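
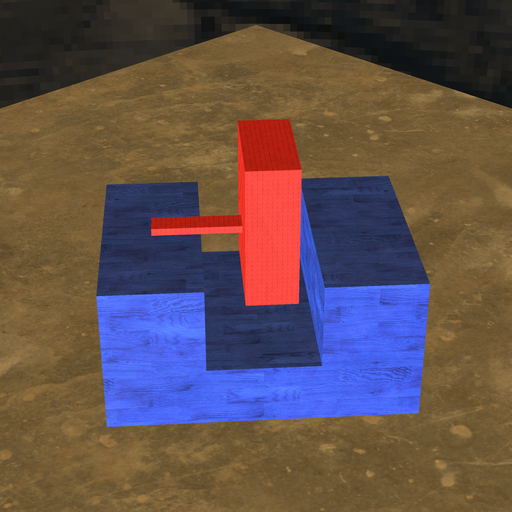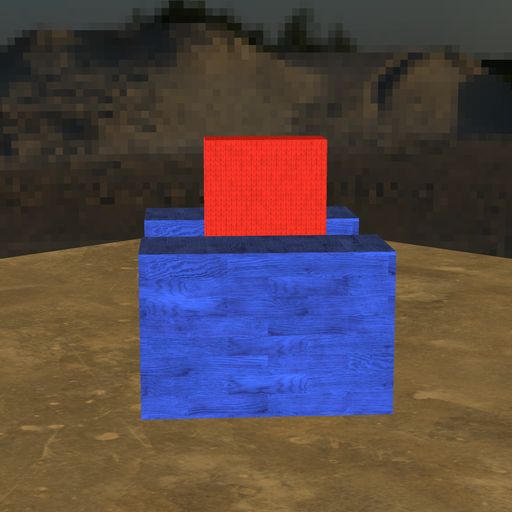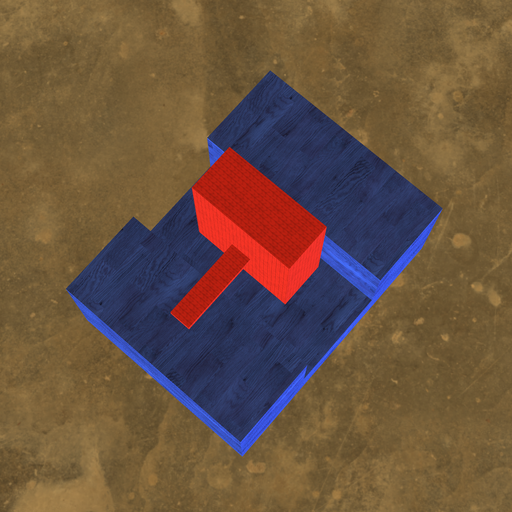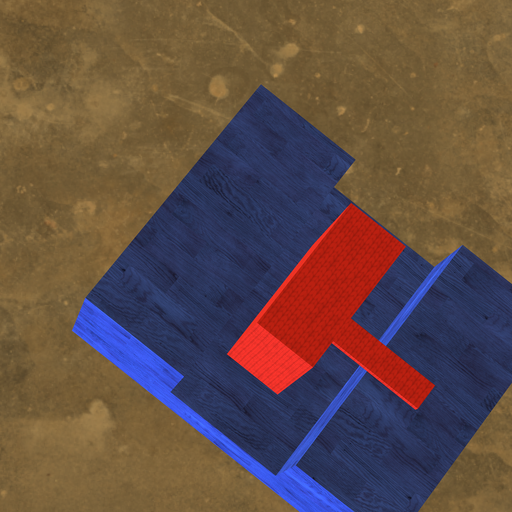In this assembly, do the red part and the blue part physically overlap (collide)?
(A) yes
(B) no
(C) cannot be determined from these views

(B) no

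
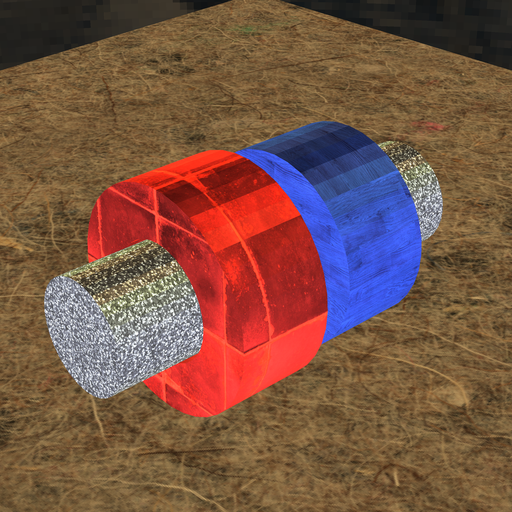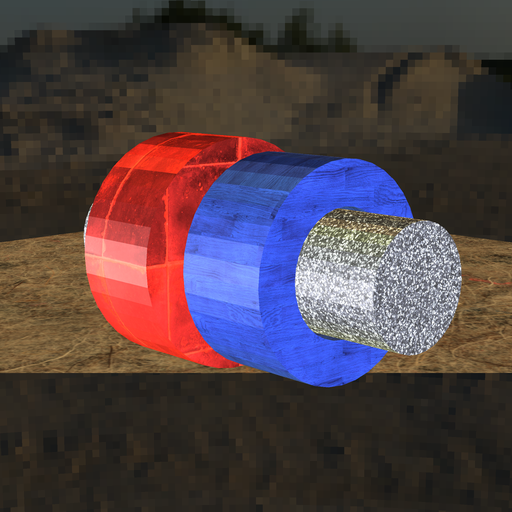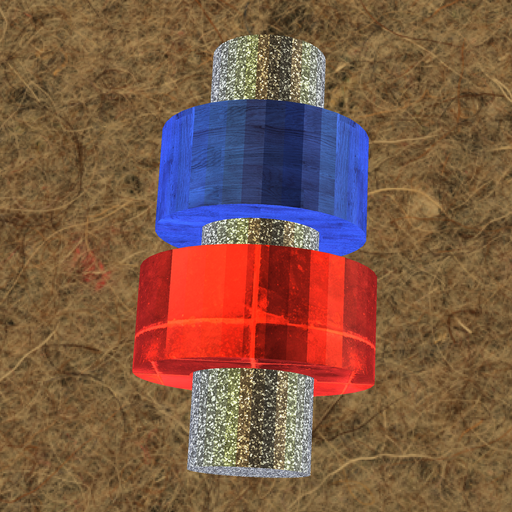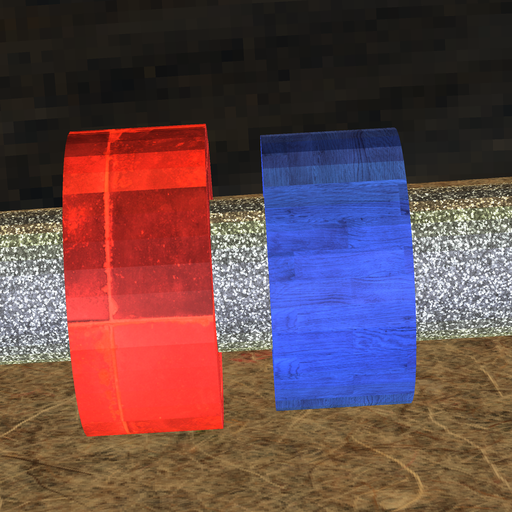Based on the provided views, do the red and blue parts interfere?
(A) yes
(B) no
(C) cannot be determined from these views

(B) no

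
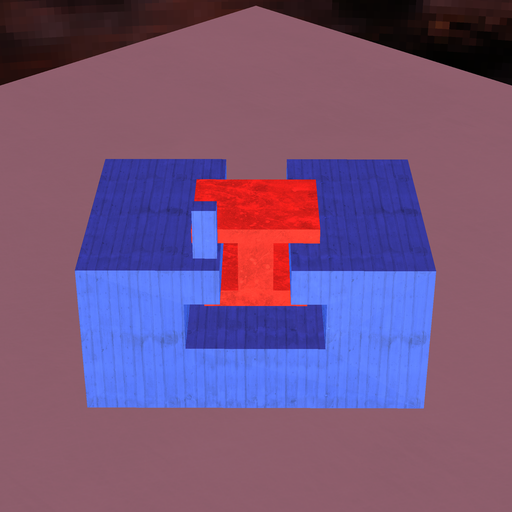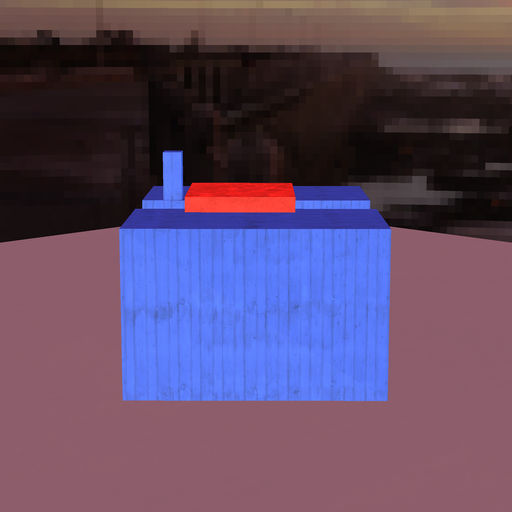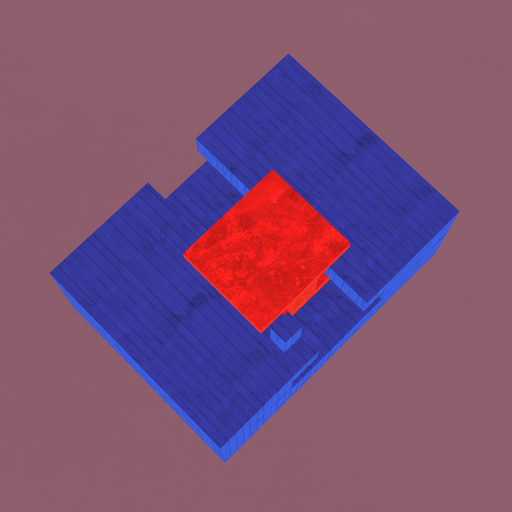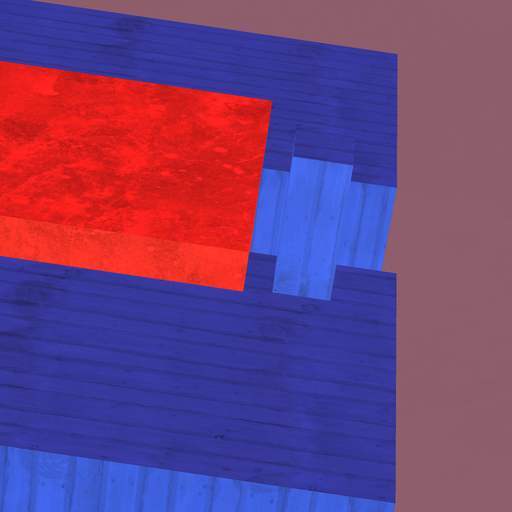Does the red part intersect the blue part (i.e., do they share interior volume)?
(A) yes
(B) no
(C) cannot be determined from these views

(B) no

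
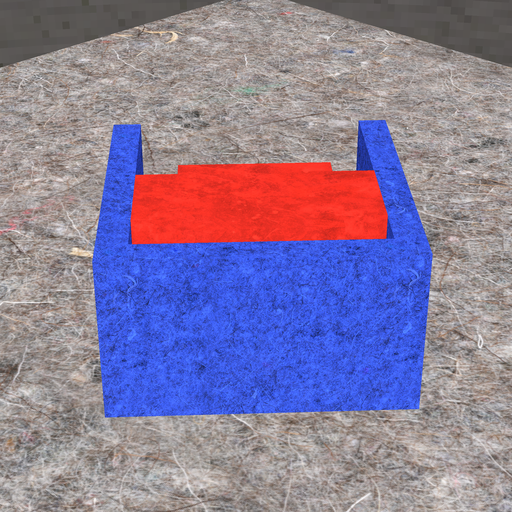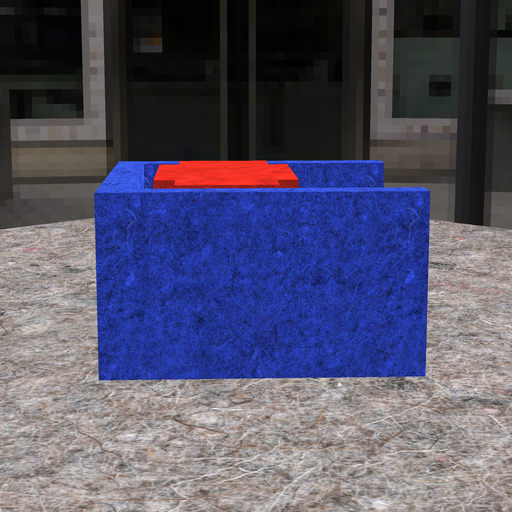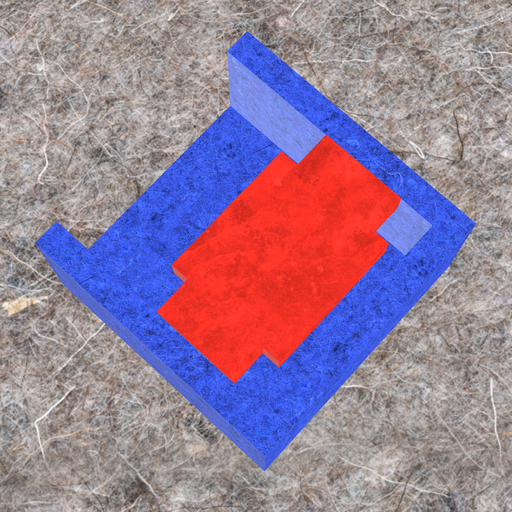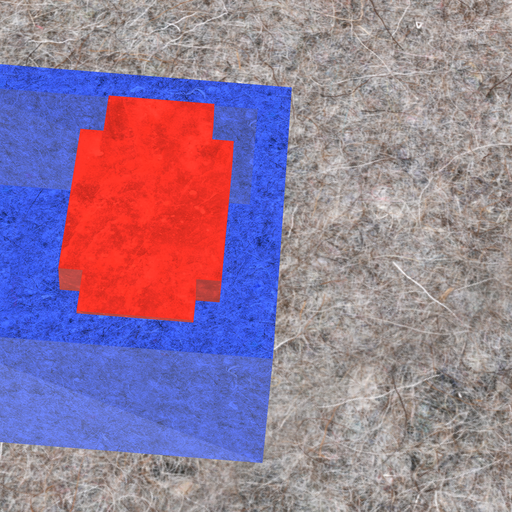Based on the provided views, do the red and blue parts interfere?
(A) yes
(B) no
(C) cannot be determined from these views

(B) no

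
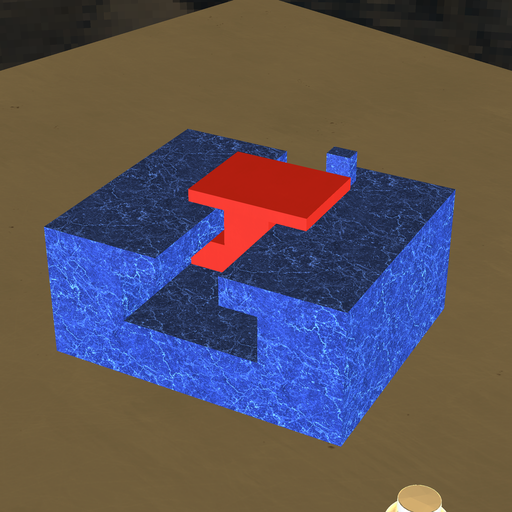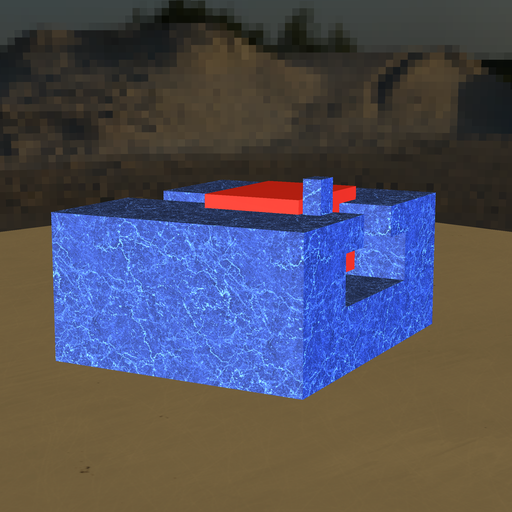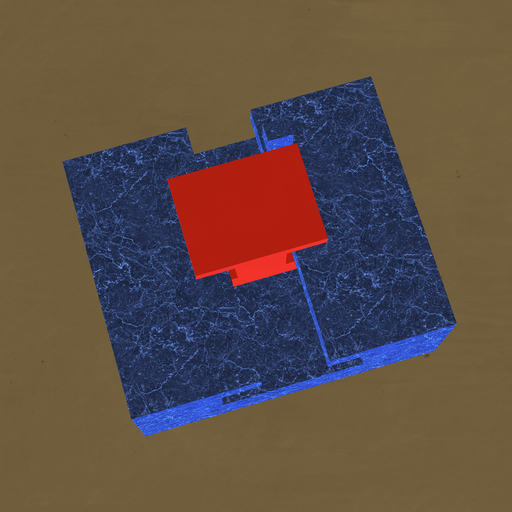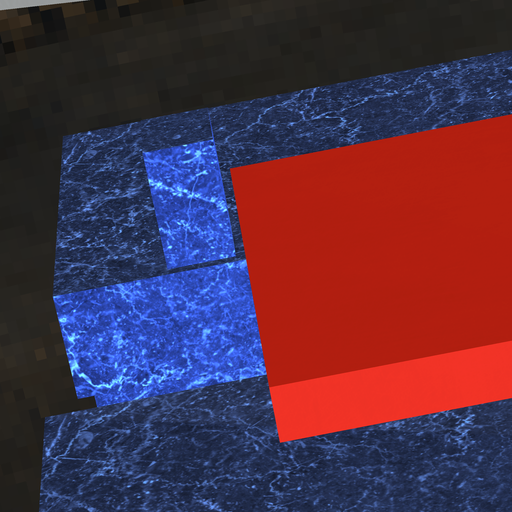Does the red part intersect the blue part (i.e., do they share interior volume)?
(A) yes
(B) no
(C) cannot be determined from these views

(B) no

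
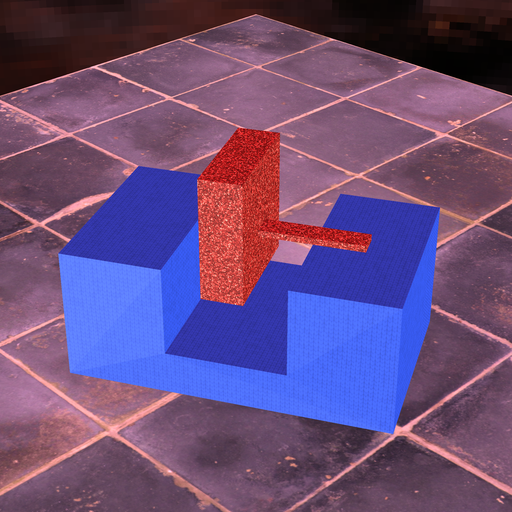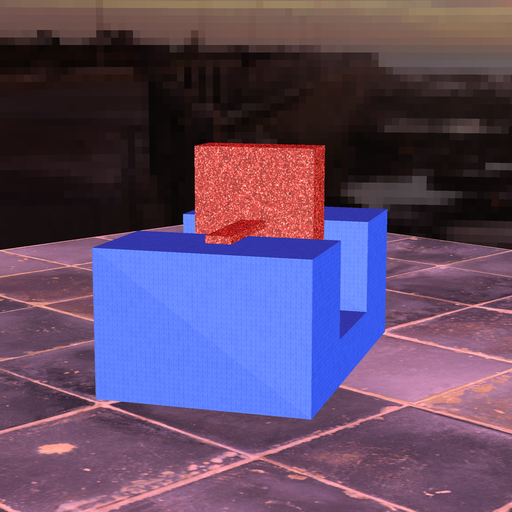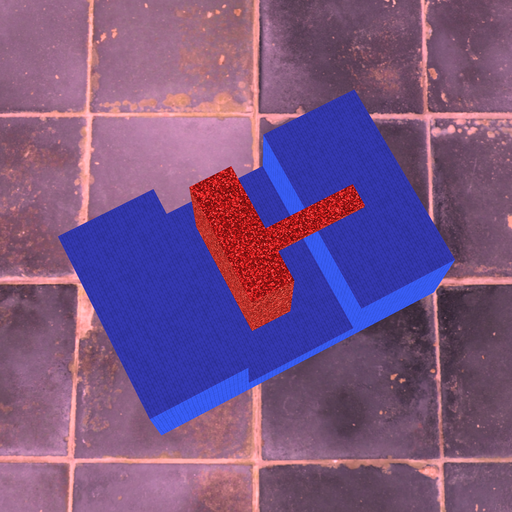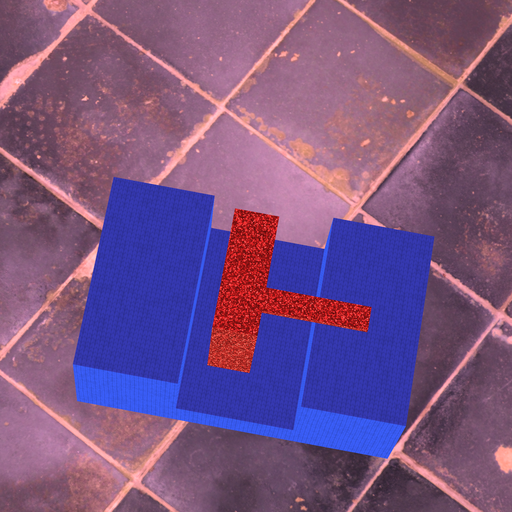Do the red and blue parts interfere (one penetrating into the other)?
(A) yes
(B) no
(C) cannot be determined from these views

(B) no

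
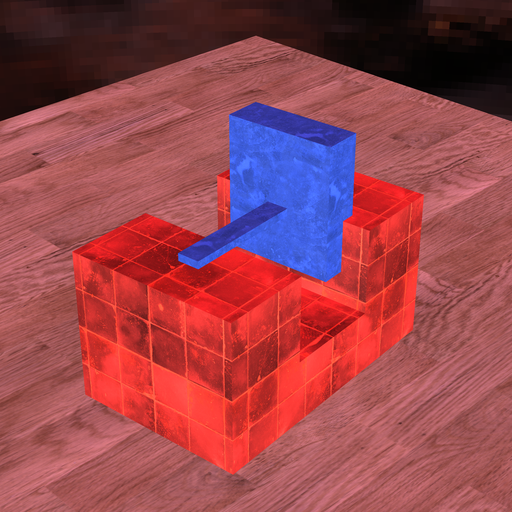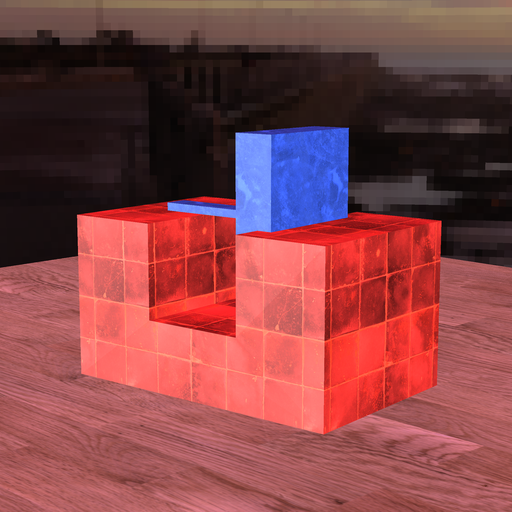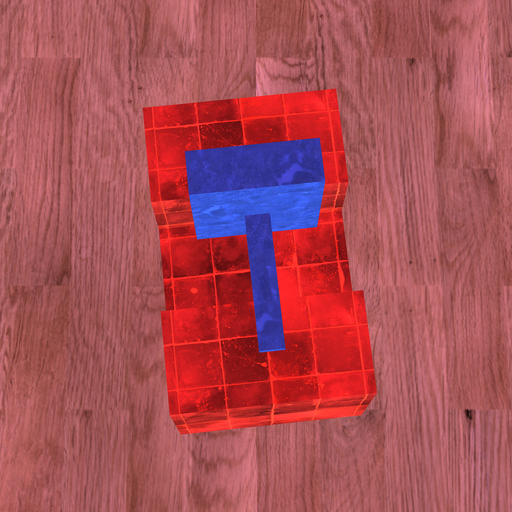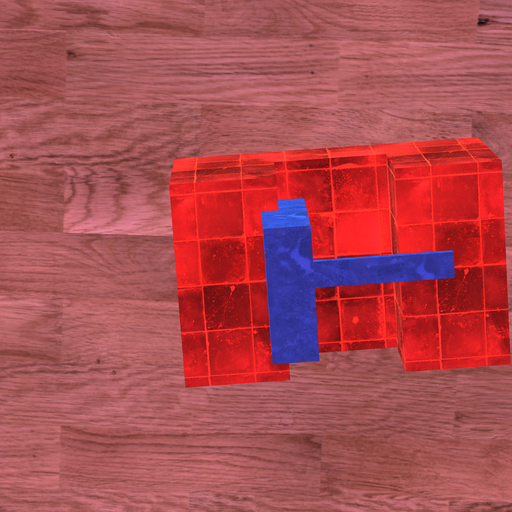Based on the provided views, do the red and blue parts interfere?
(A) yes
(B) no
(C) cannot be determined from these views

(A) yes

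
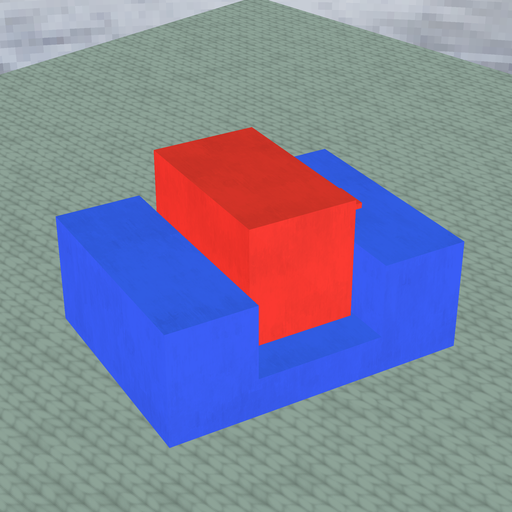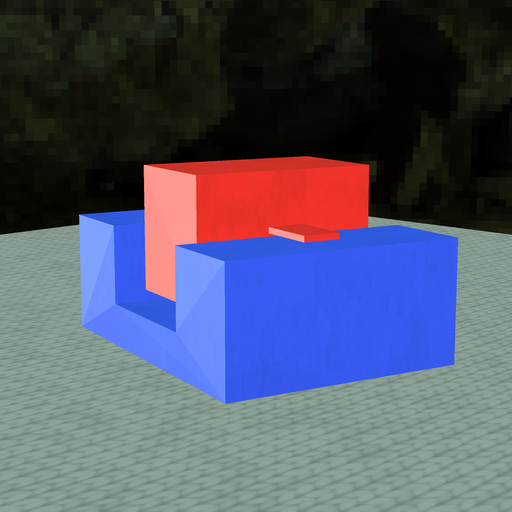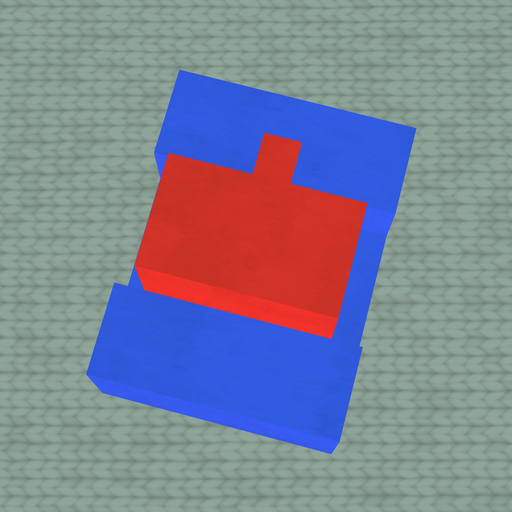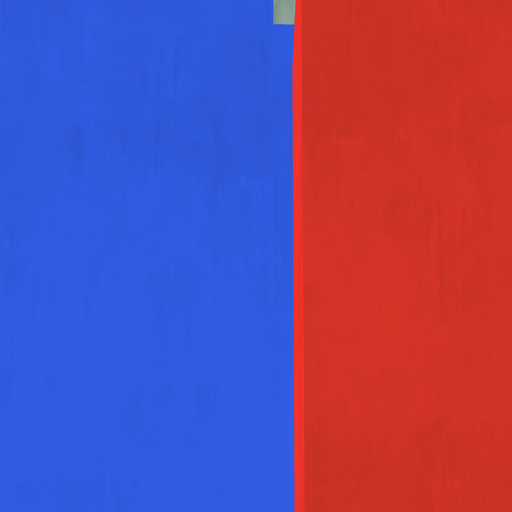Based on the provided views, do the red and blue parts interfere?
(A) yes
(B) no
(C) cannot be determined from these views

(B) no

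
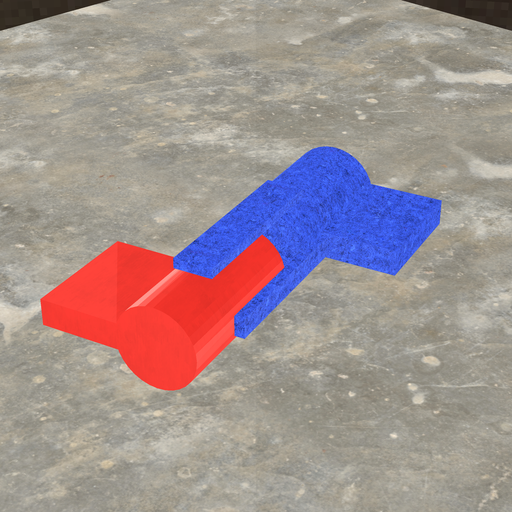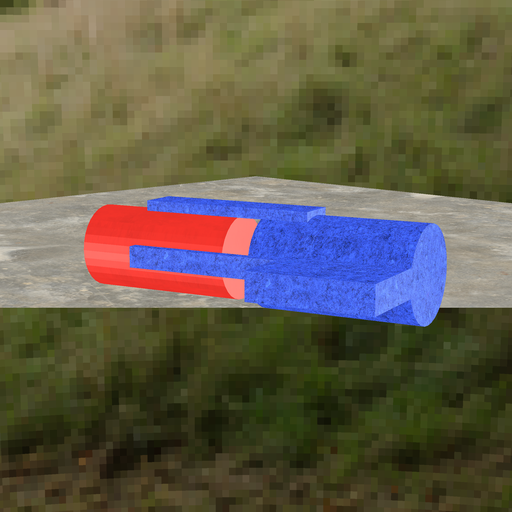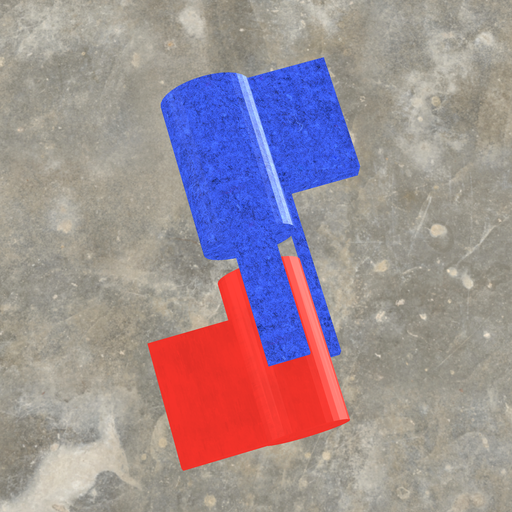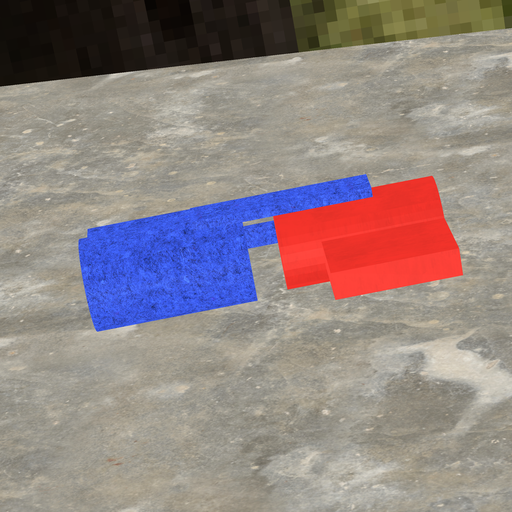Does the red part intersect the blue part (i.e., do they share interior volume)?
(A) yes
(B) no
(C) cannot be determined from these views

(B) no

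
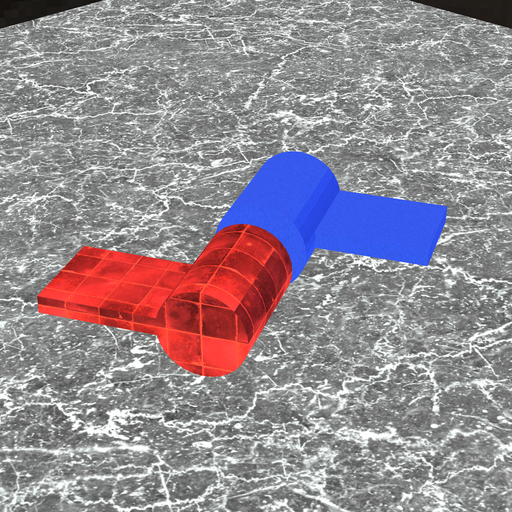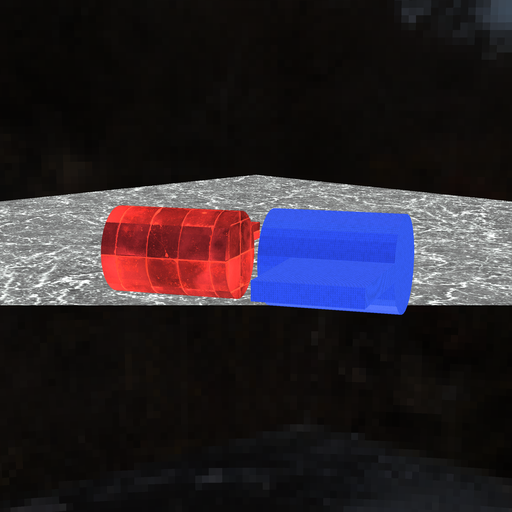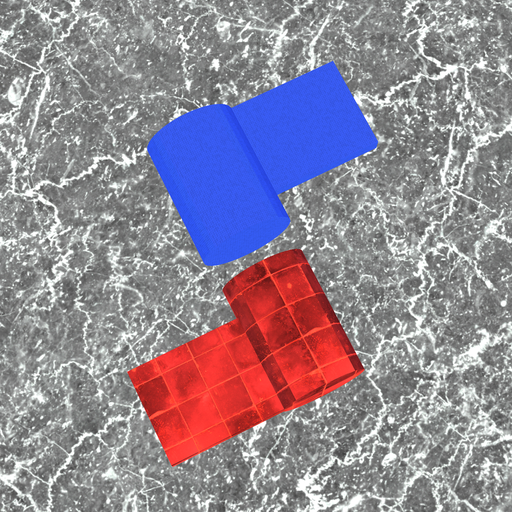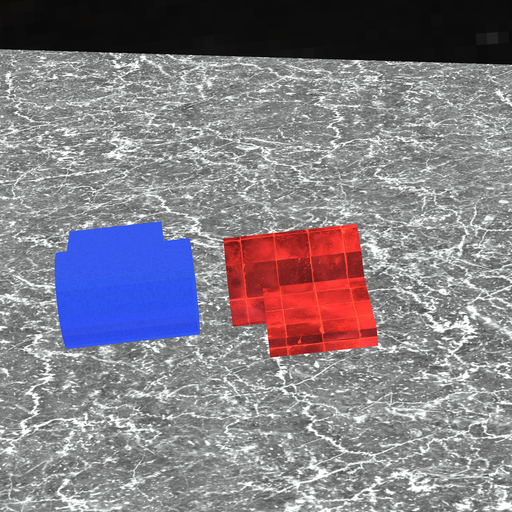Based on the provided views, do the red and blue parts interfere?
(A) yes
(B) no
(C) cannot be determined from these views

(B) no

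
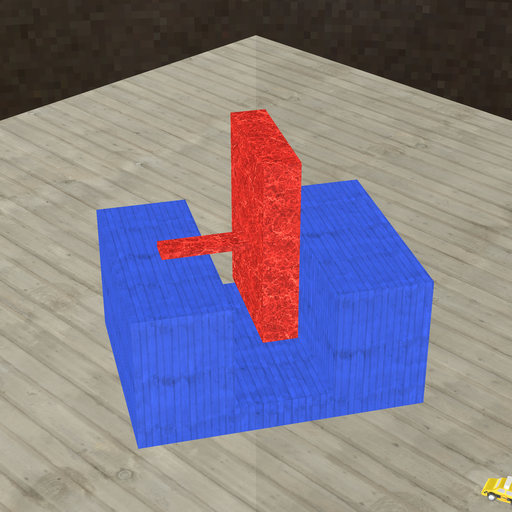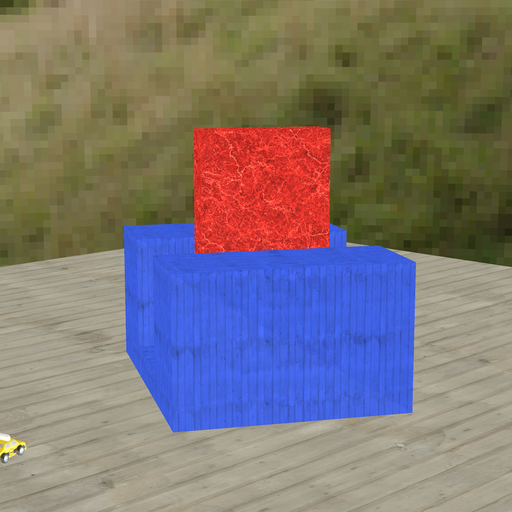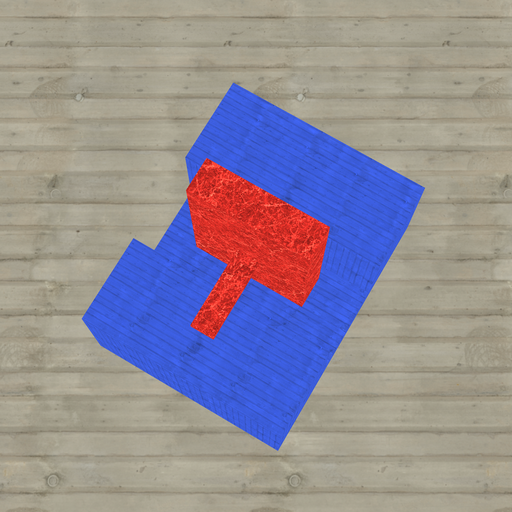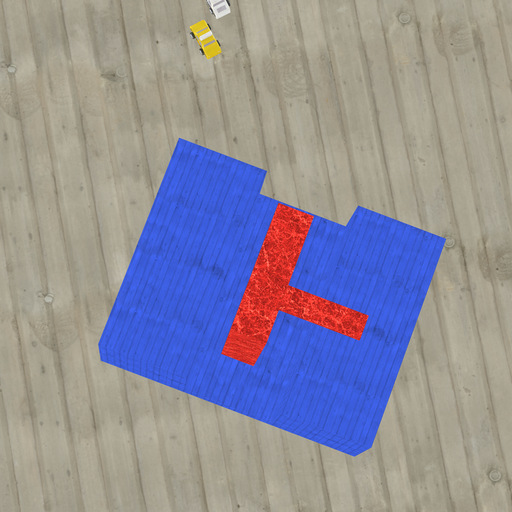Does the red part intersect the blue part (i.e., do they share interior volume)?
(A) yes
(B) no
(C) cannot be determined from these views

(B) no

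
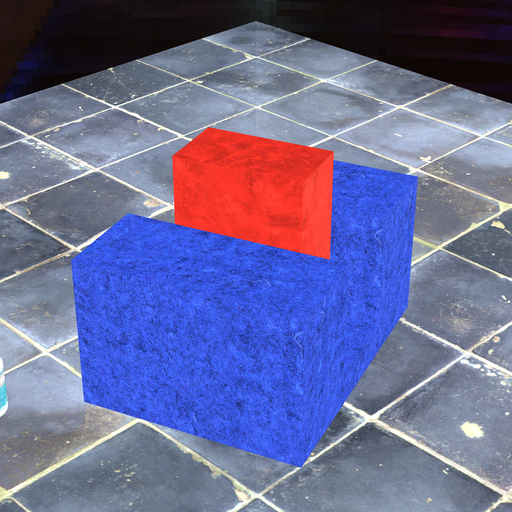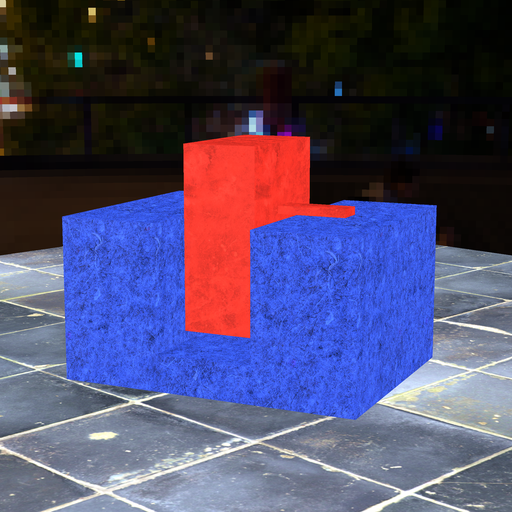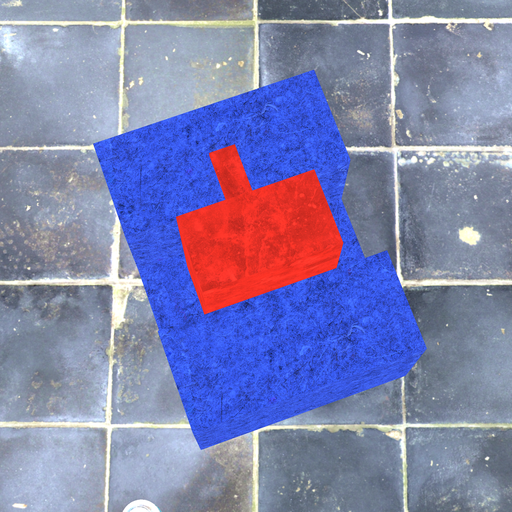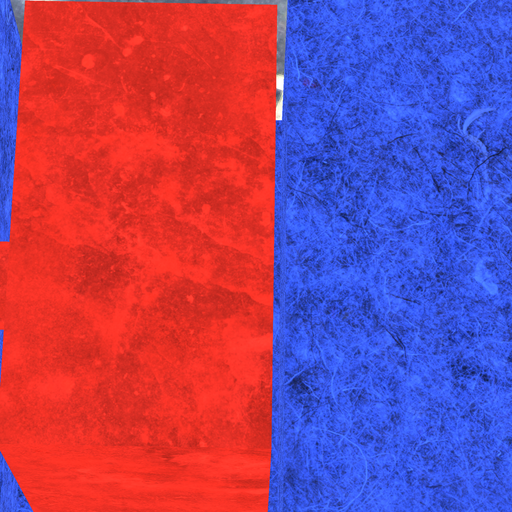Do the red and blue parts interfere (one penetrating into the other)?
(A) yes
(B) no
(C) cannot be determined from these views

(B) no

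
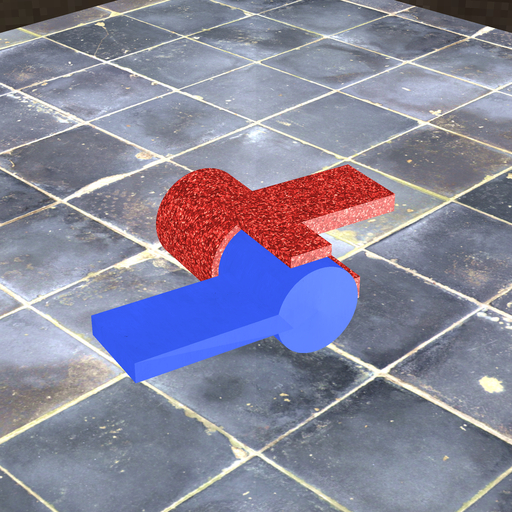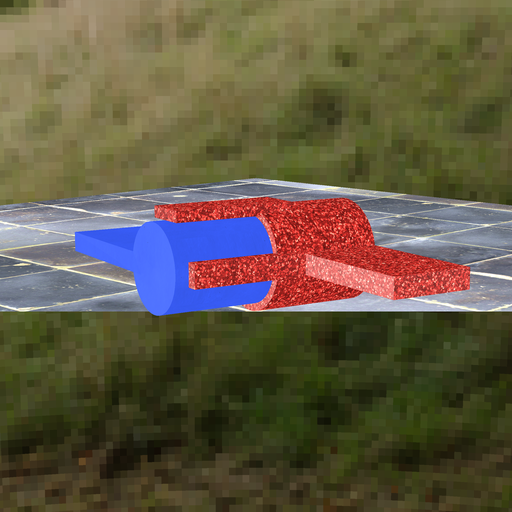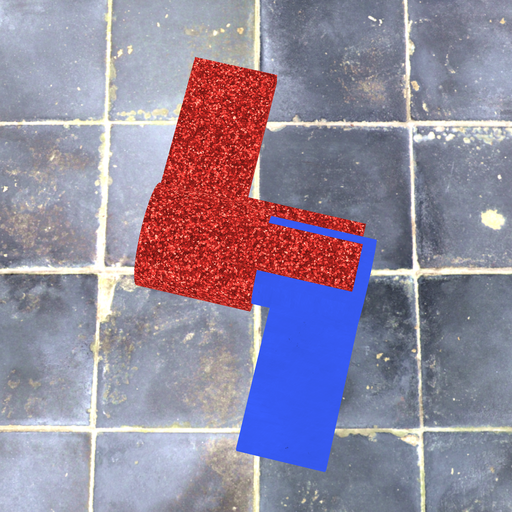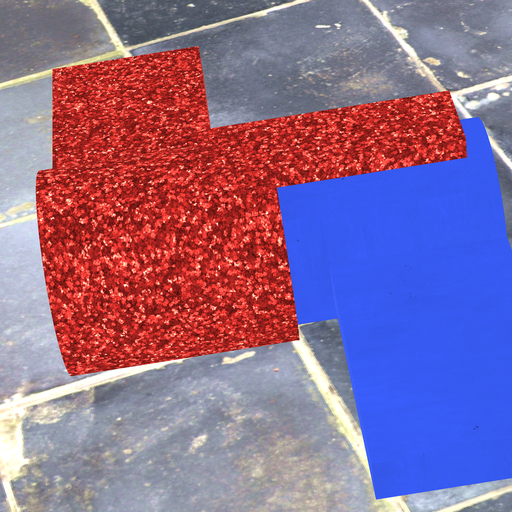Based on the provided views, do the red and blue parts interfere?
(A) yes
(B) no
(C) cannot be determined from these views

(A) yes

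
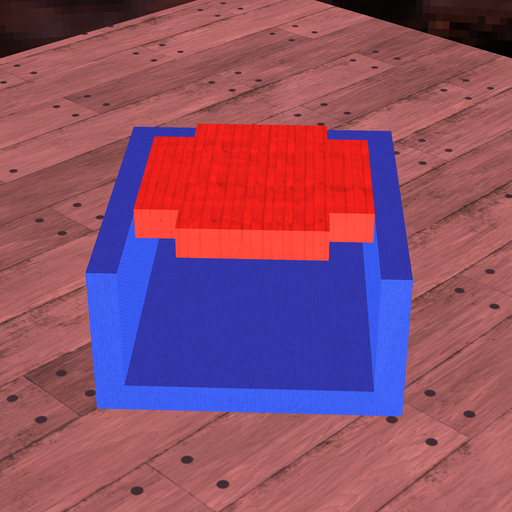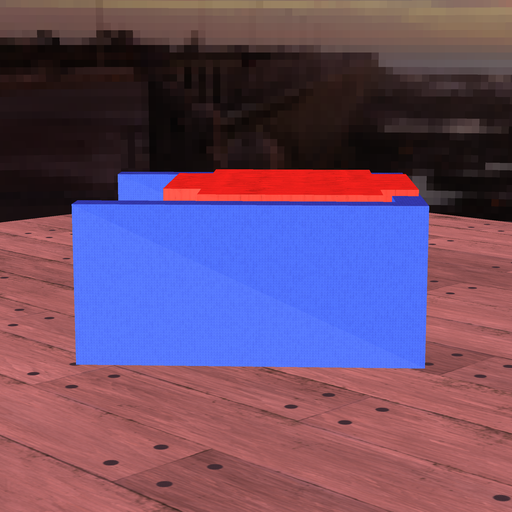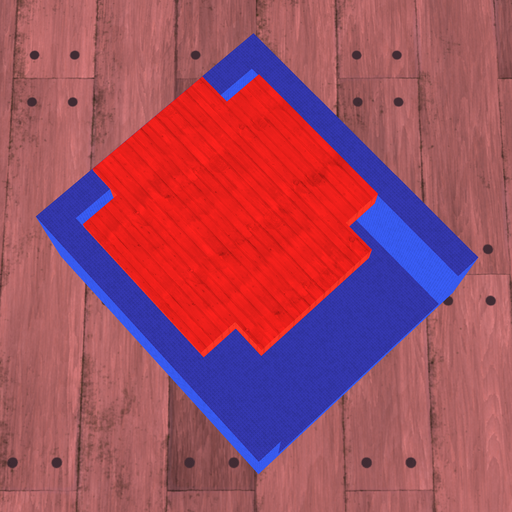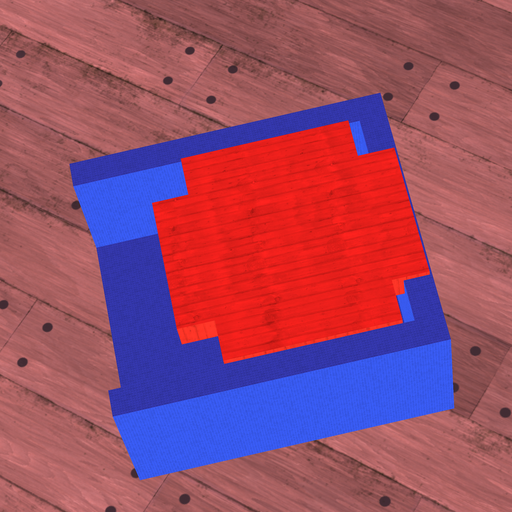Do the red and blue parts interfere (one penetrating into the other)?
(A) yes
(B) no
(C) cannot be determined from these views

(A) yes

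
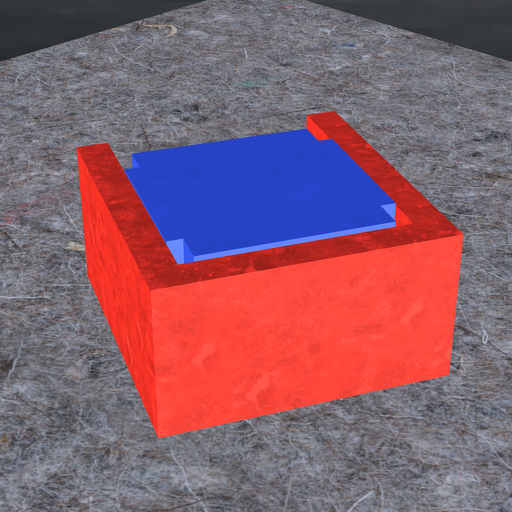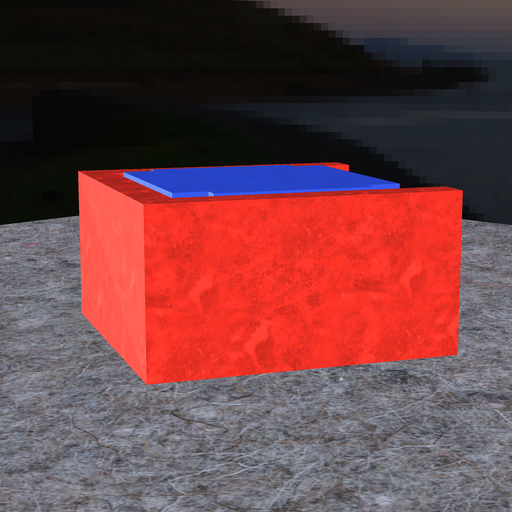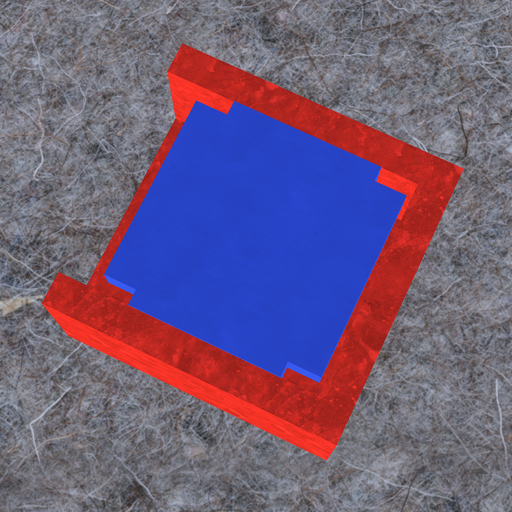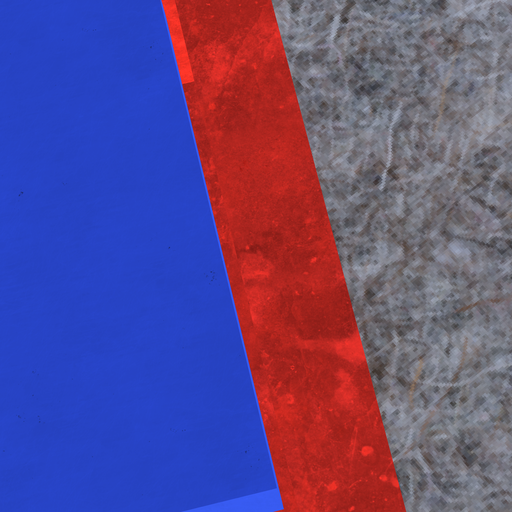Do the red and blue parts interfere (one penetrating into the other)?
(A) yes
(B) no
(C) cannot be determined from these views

(B) no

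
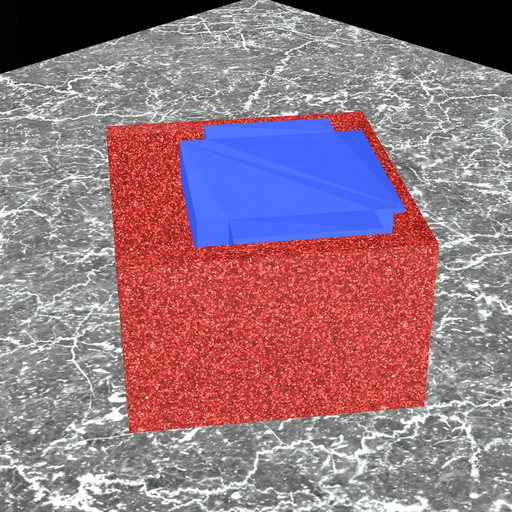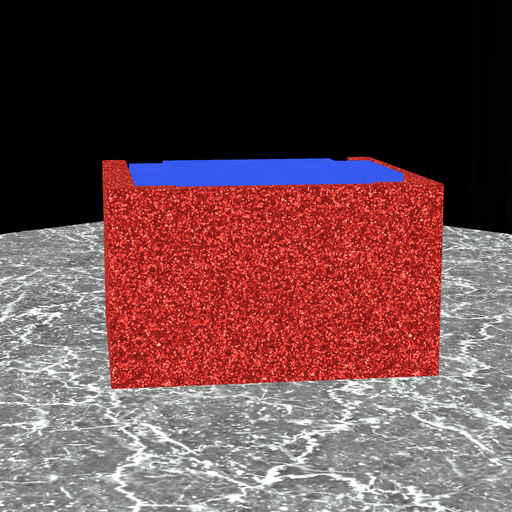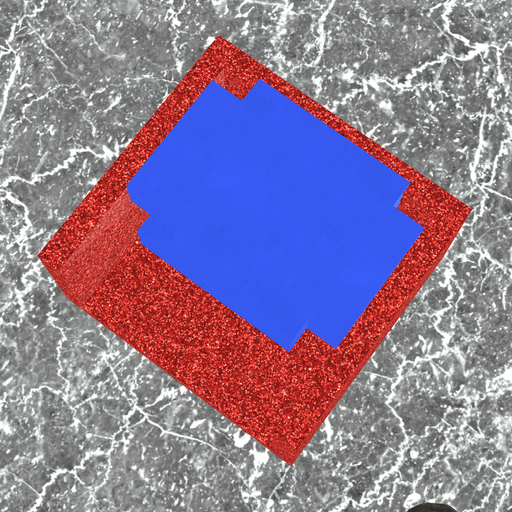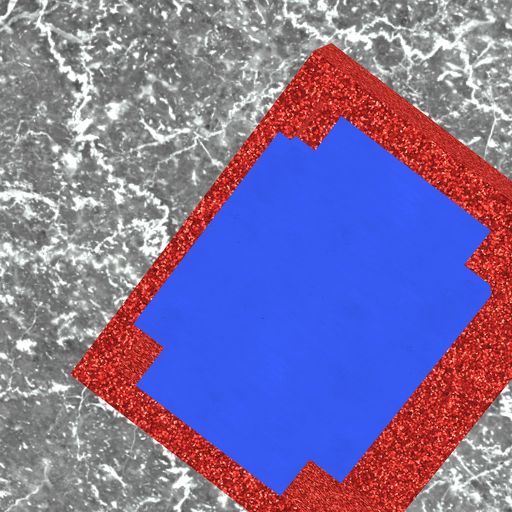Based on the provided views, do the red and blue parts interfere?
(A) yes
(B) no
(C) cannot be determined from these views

(A) yes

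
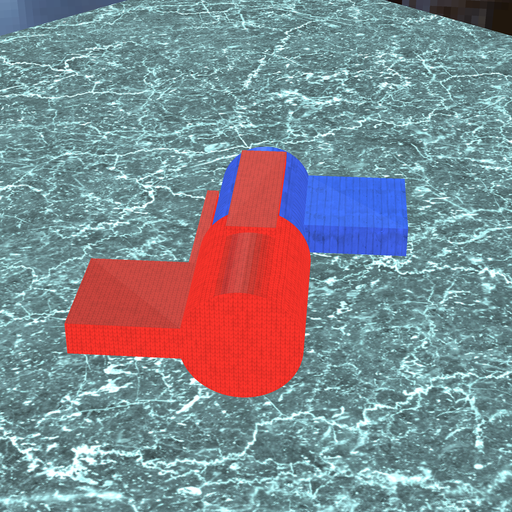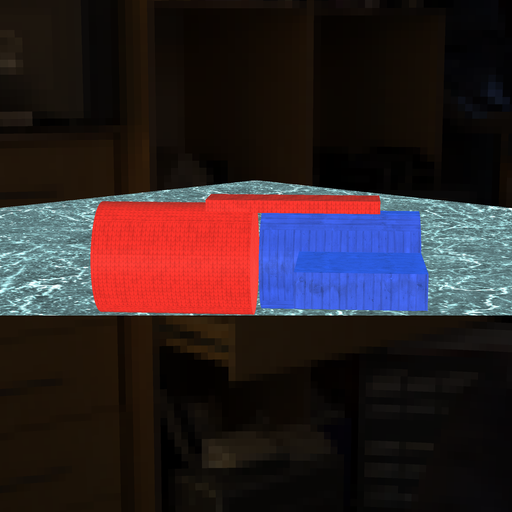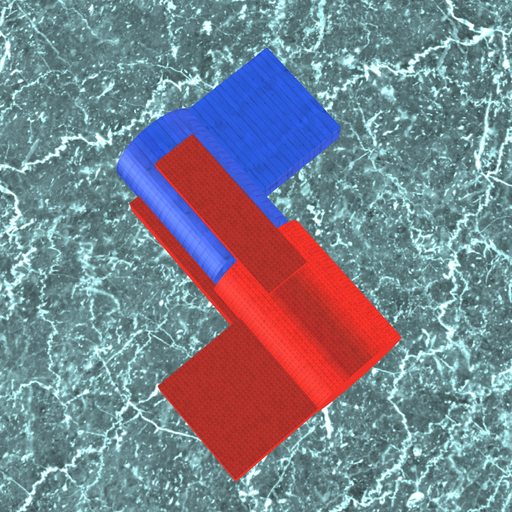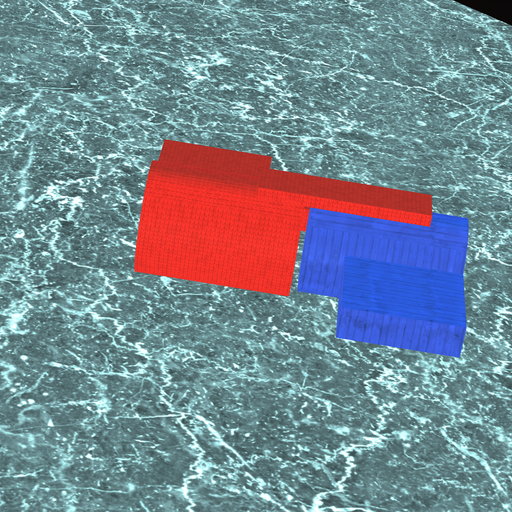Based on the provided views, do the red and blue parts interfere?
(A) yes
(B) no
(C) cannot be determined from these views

(B) no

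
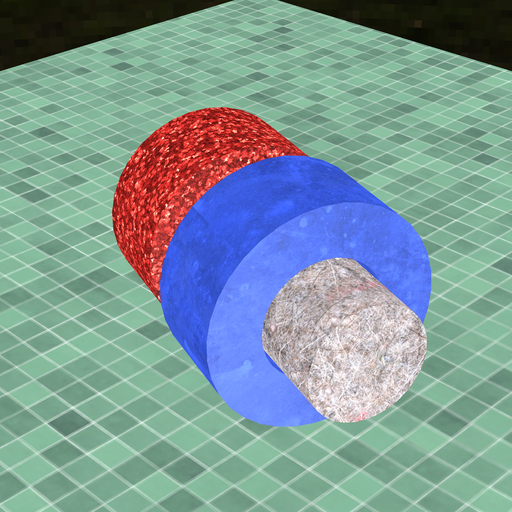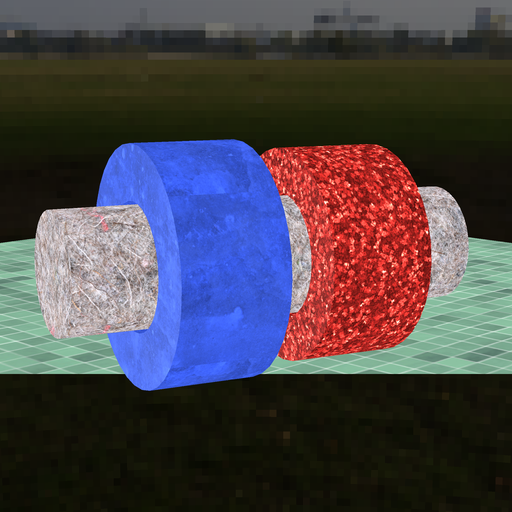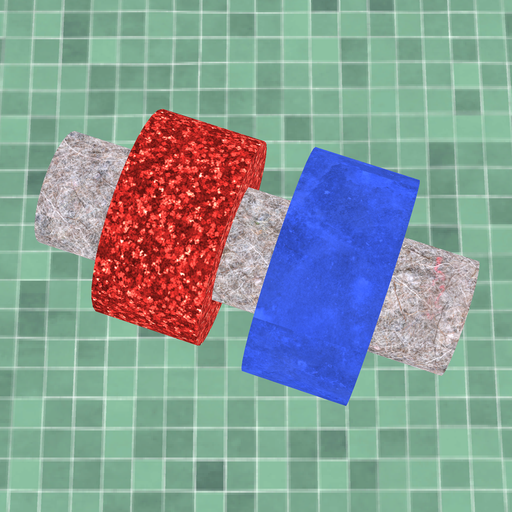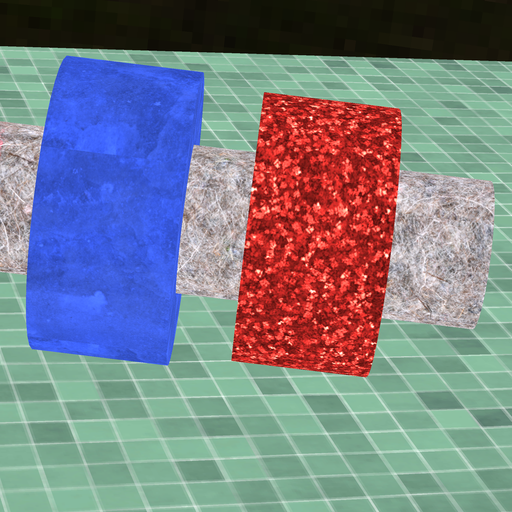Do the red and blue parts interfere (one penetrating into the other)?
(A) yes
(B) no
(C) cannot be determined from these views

(B) no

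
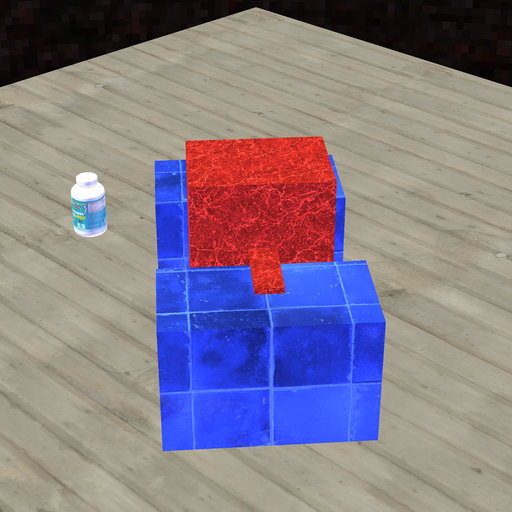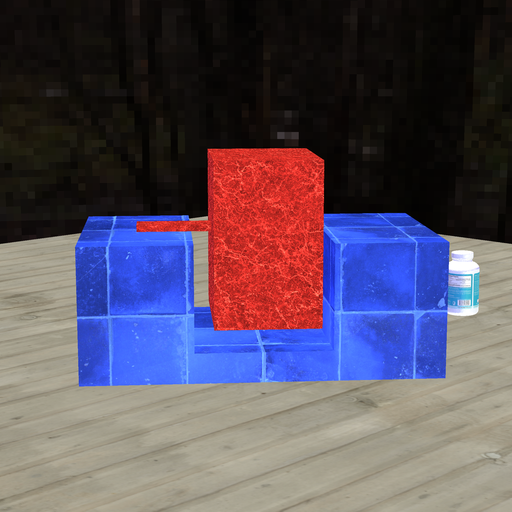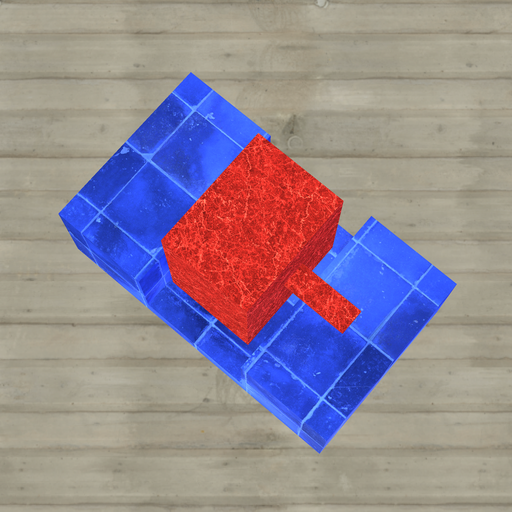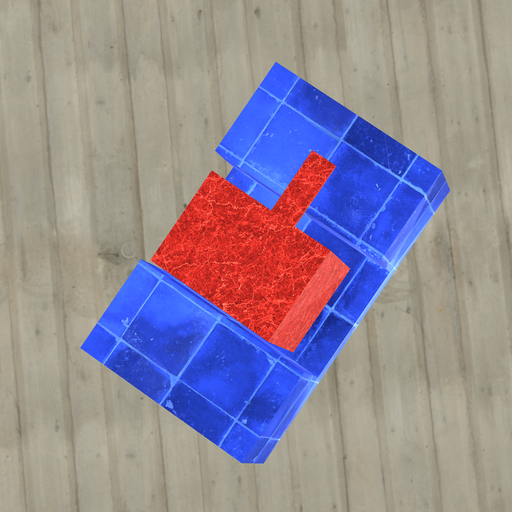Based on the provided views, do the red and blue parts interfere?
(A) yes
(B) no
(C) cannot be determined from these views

(B) no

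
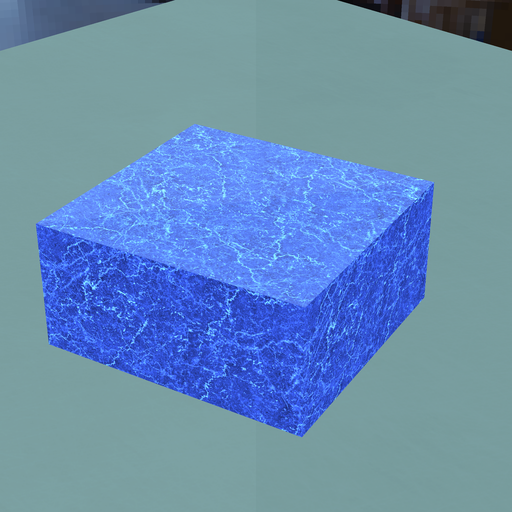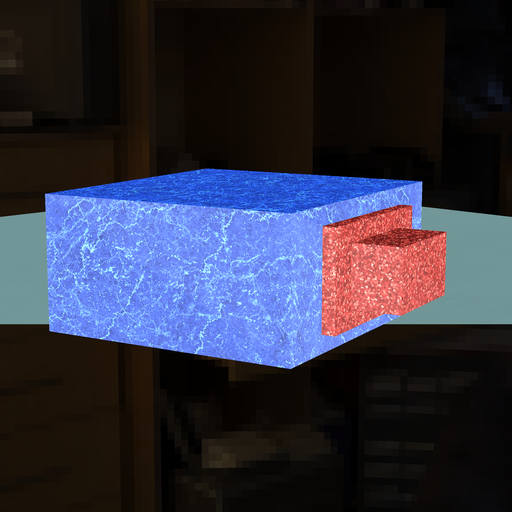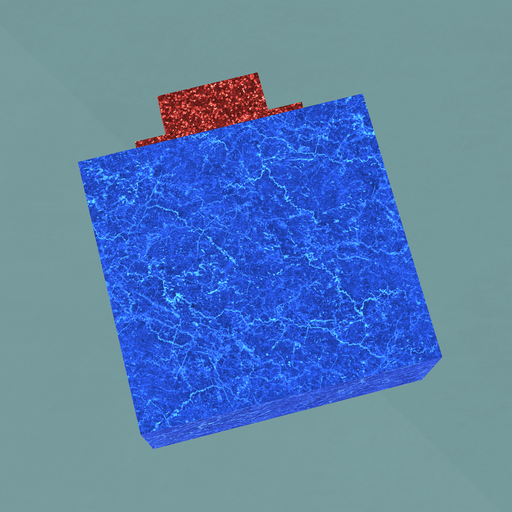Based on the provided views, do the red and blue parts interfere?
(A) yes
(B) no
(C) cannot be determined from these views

(C) cannot be determined from these views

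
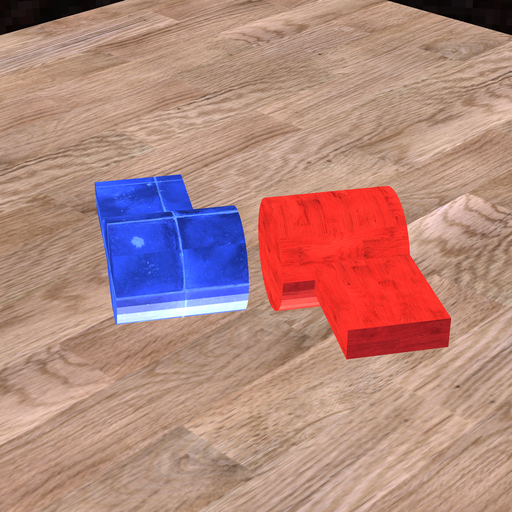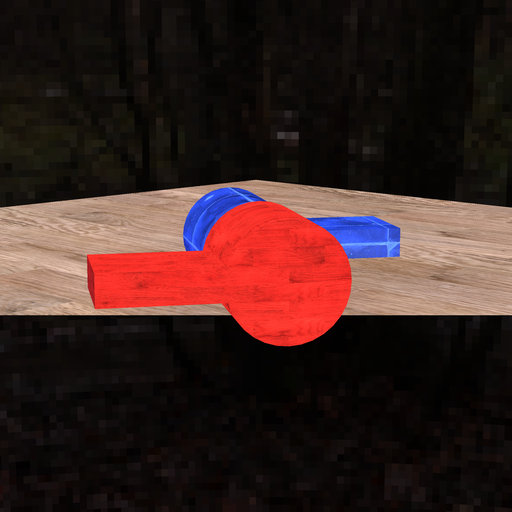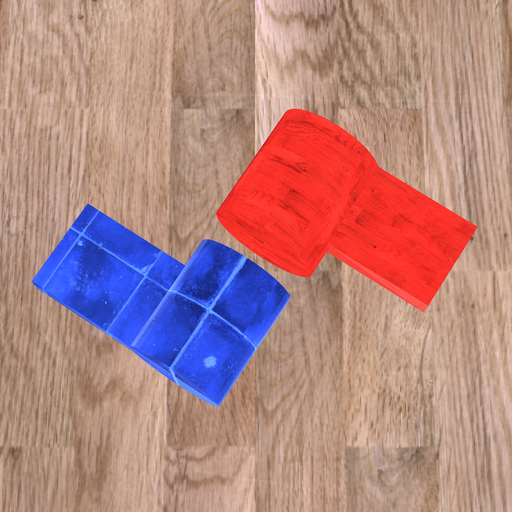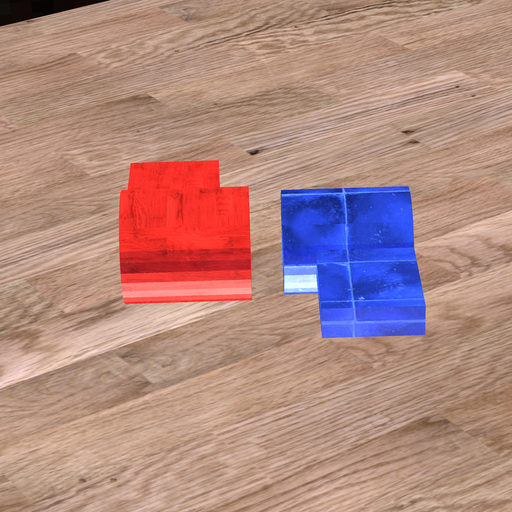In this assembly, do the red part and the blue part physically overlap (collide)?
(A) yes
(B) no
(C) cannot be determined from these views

(B) no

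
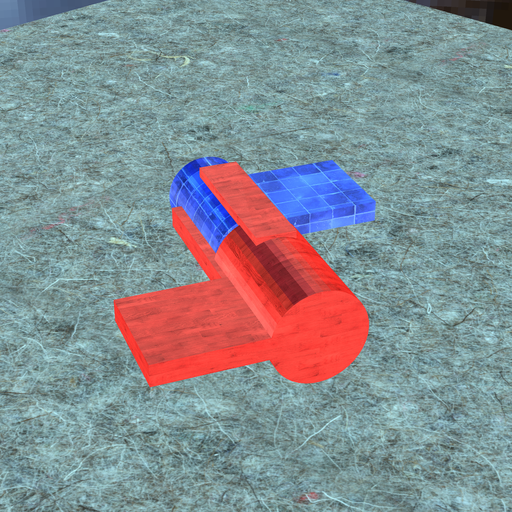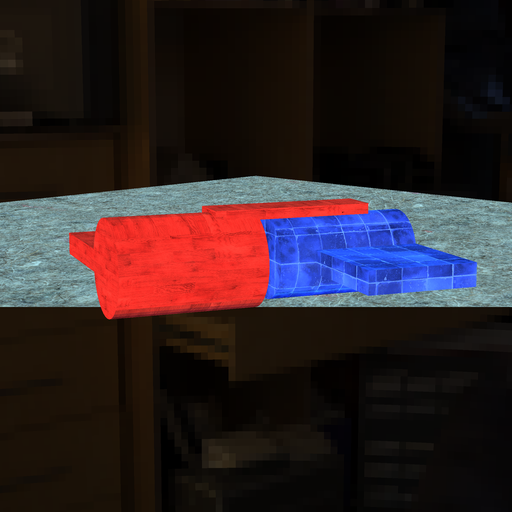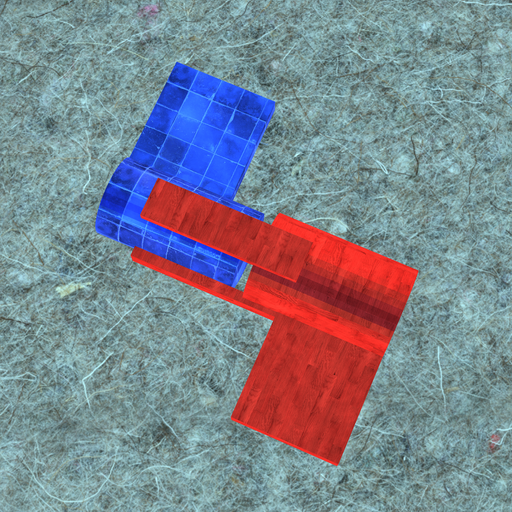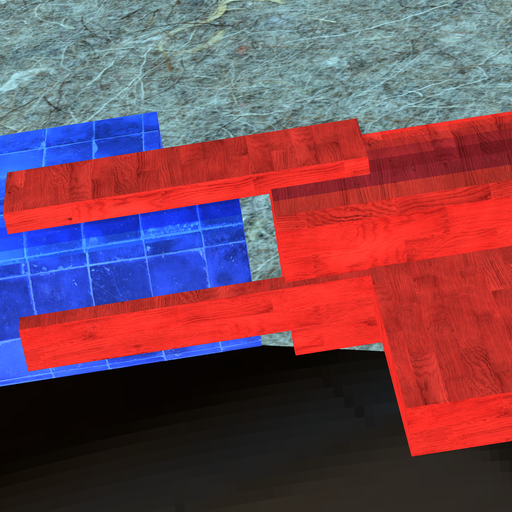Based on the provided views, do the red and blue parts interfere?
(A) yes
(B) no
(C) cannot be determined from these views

(B) no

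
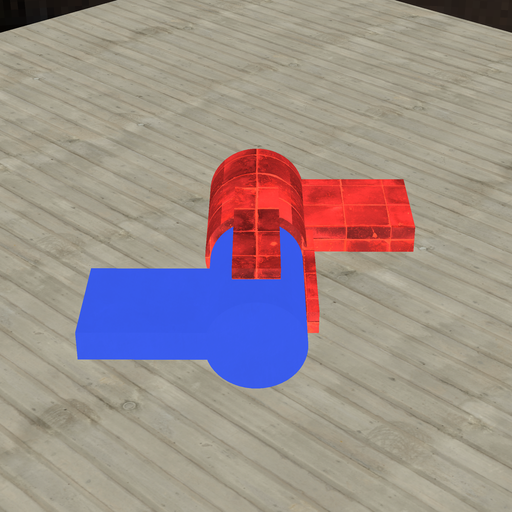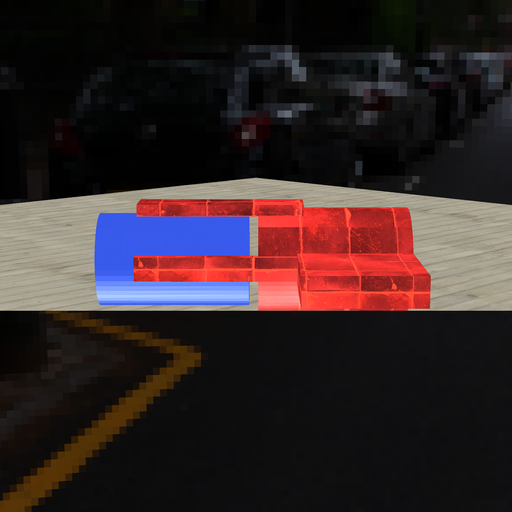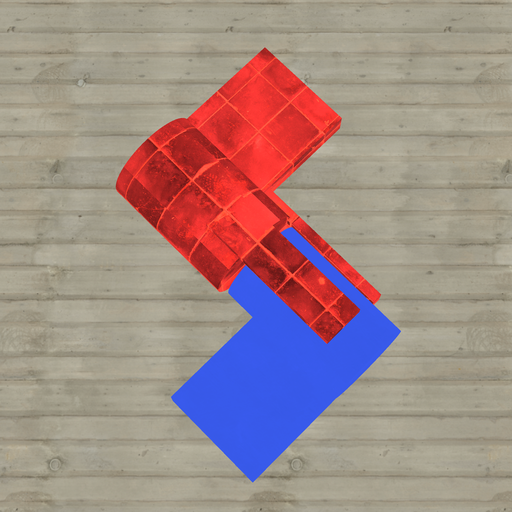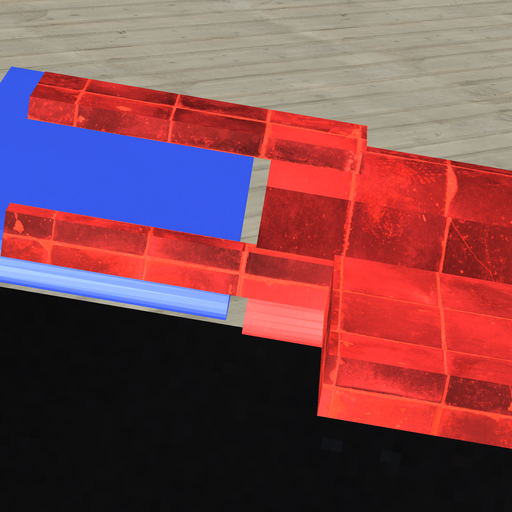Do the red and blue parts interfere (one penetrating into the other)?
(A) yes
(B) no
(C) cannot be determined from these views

(B) no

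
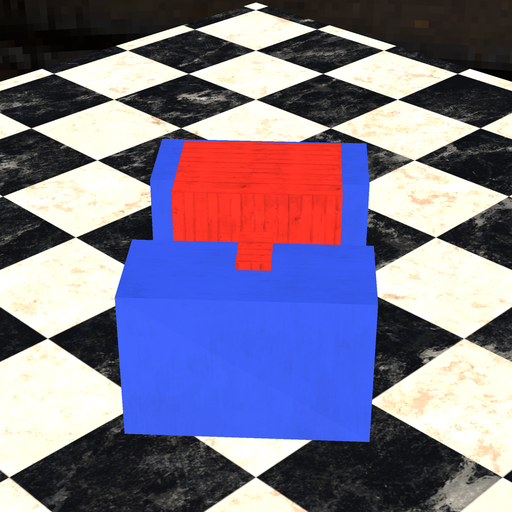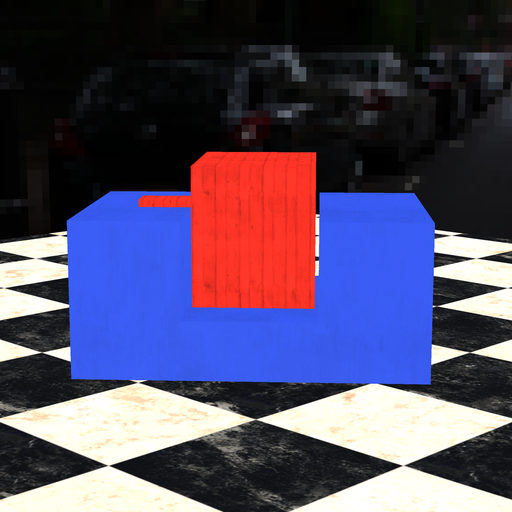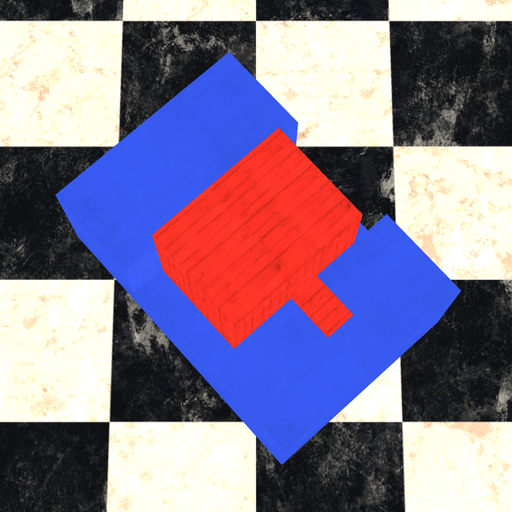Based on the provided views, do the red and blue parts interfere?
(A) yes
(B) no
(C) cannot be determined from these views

(B) no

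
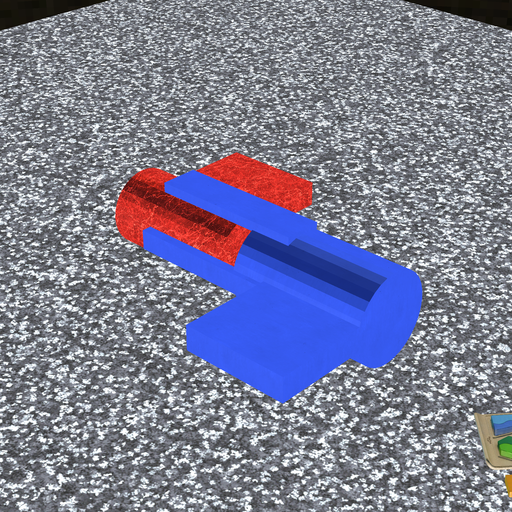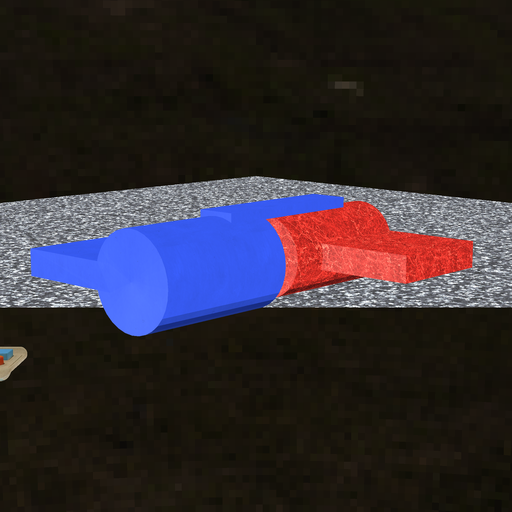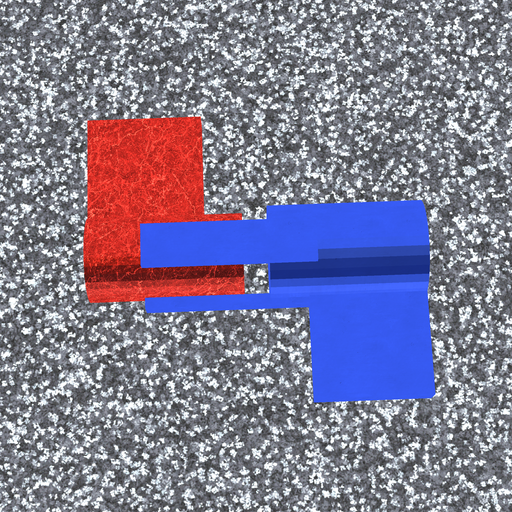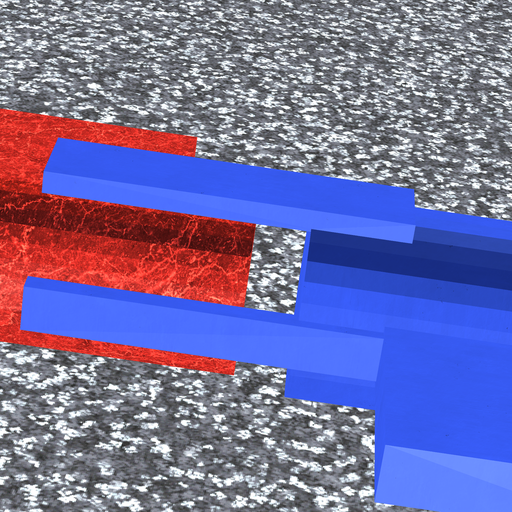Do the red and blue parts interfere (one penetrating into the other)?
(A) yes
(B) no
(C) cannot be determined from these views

(B) no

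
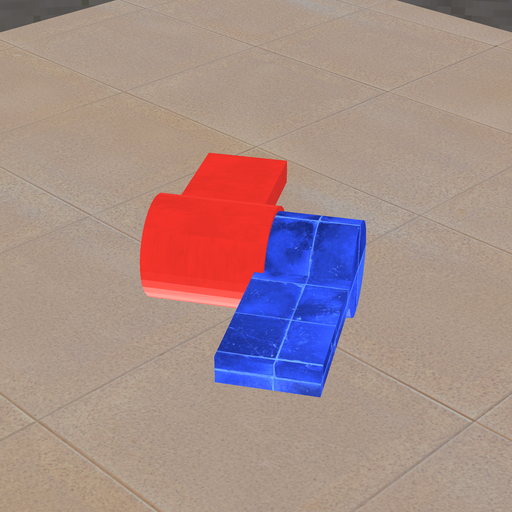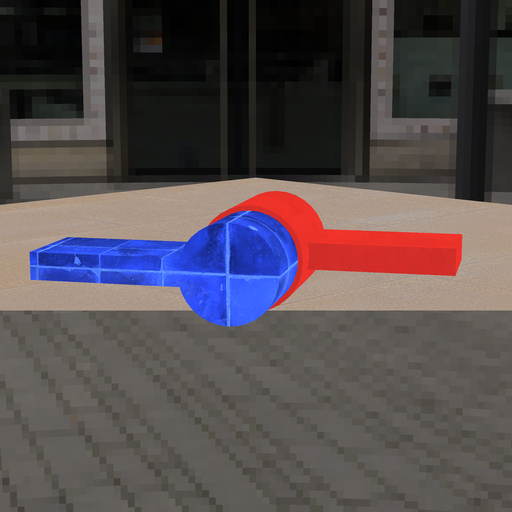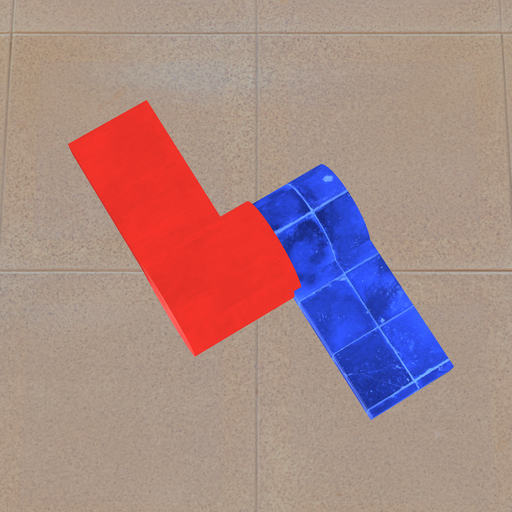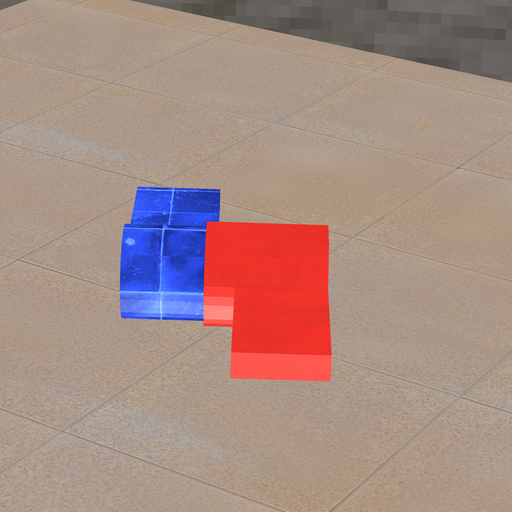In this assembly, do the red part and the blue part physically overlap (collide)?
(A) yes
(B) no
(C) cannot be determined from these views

(A) yes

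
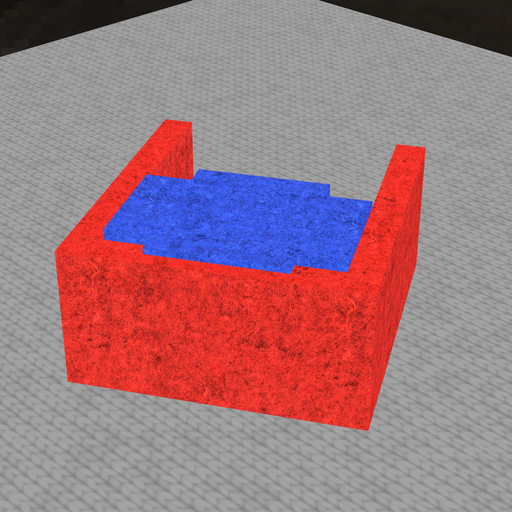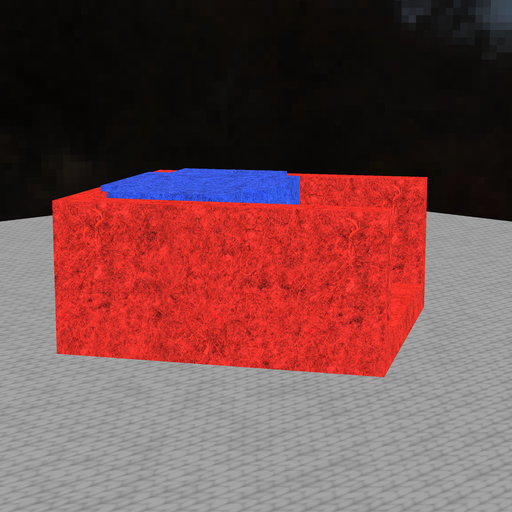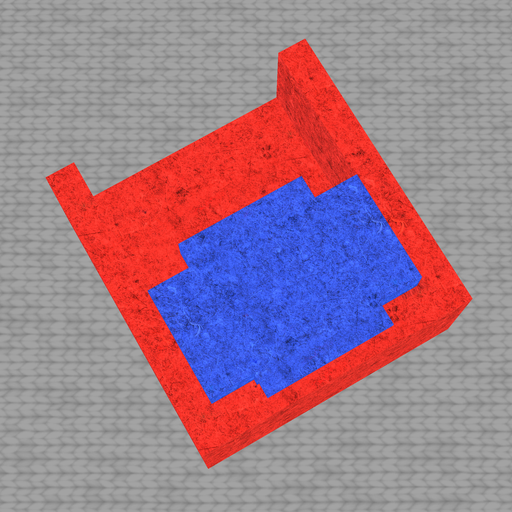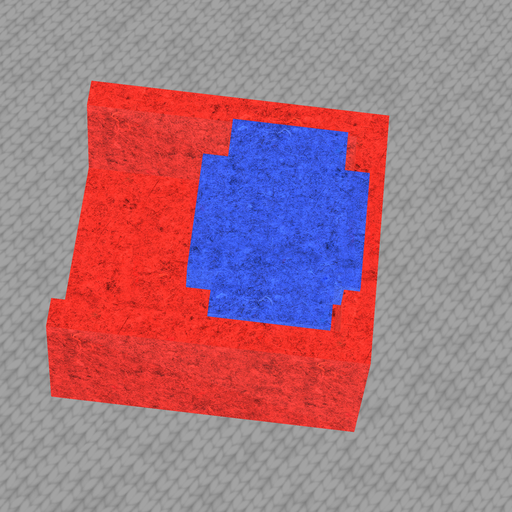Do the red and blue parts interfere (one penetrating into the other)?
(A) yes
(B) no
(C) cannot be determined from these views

(A) yes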